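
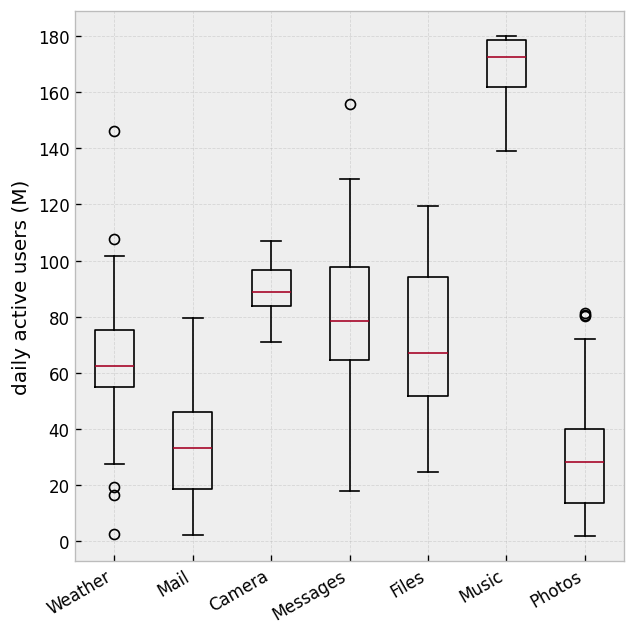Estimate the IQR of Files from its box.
≈ 40

Q3 ≈ 100, Q1 ≈ 60; IQR ≈ 40.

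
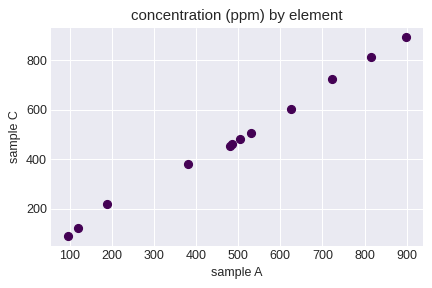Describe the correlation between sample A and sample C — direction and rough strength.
positive, strong

Points are positively correlated; strong (|r| ≈ 1.0).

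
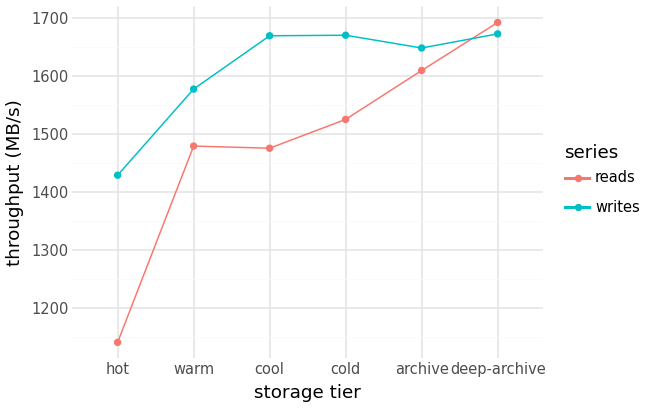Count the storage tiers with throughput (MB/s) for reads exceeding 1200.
Above 1200: warm, cool, cold, archive, deep-archive.

5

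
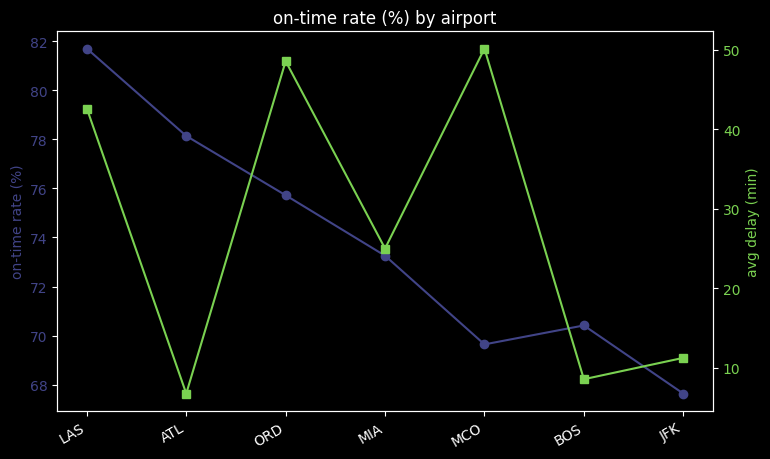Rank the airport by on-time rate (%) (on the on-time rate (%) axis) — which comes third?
ORD

Top 4 (on the on-time rate (%) axis): LAS ≈ 82, ATL ≈ 78, ORD ≈ 76, MIA ≈ 74.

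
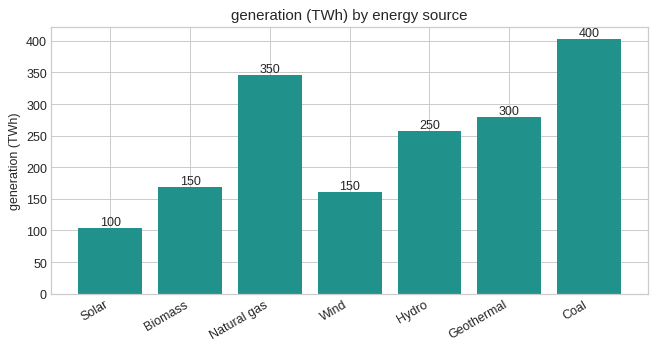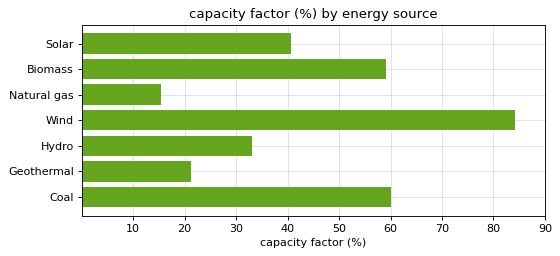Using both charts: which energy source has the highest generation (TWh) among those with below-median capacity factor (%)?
Natural gas

Chart 2 median capacity factor (%) ≈ 40; below-median energy sources: Natural gas, Hydro, Geothermal. Among those, Natural gas has the highest generation (TWh) (≈ 350).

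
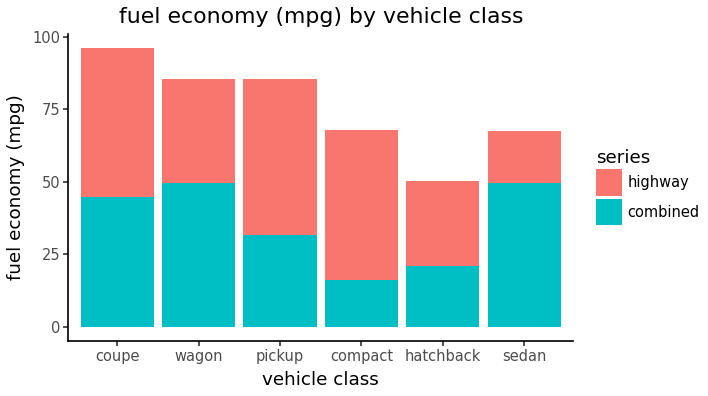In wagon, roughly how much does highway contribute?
highway top ≈ 90, bottom ≈ 50; segment ≈ 40.

≈ 40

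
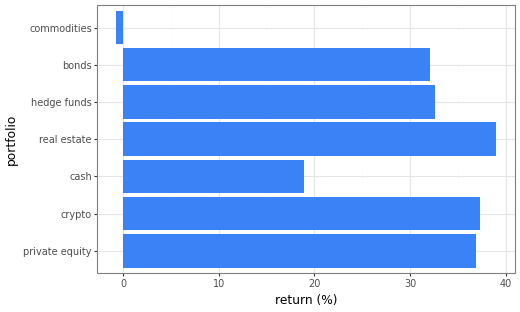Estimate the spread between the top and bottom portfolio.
≈ 40

Max real estate ≈ 40, min commodities ≈ 0; range ≈ 40.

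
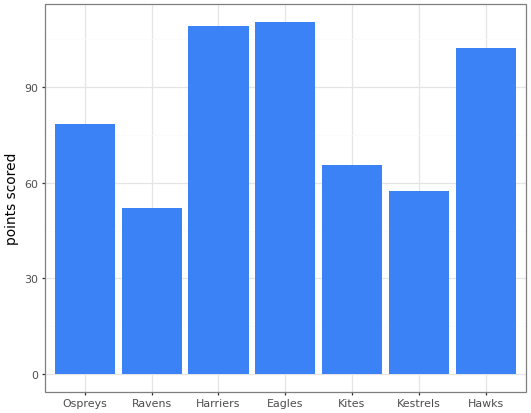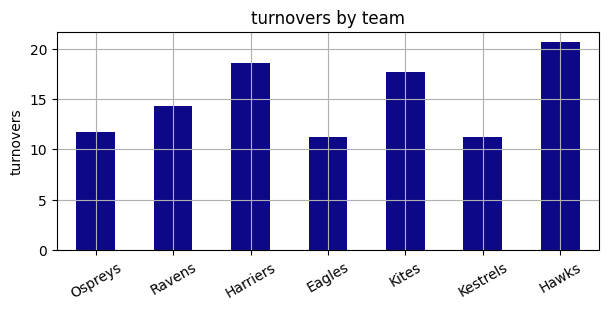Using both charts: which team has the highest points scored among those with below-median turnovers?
Chart 2 median turnovers ≈ 14; below-median teams: Ospreys, Eagles, Kestrels. Among those, Eagles has the highest points scored (≈ 120).

Eagles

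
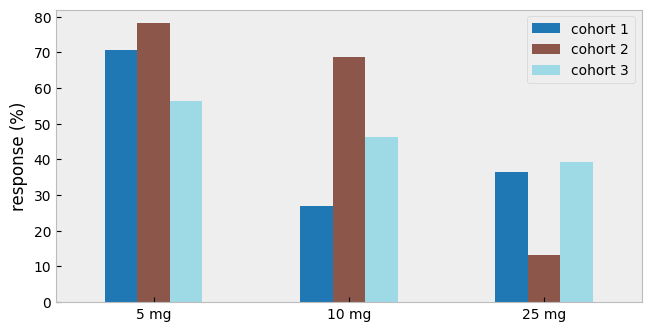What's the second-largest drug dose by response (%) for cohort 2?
10 mg

Top 3 for cohort 2: 5 mg ≈ 80, 10 mg ≈ 70, 25 mg ≈ 10.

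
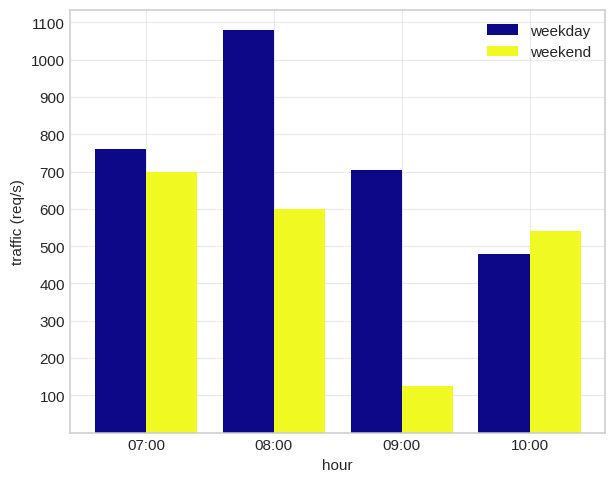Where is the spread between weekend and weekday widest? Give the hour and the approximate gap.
09:00: weekend ≈ 100, weekday ≈ 700 → gap ≈ 600. Next-largest (08:00) is only ≈ 500.

09:00, ≈ 600 req/s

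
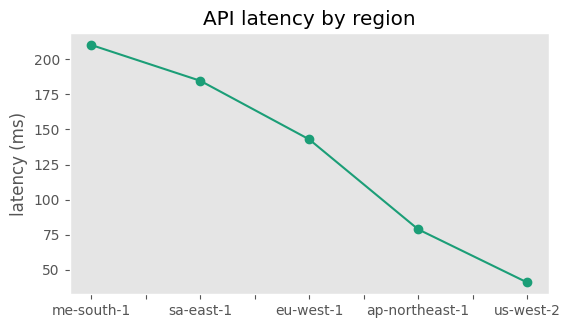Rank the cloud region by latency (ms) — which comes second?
sa-east-1

Top 3: me-south-1 ≈ 220, sa-east-1 ≈ 180, eu-west-1 ≈ 140.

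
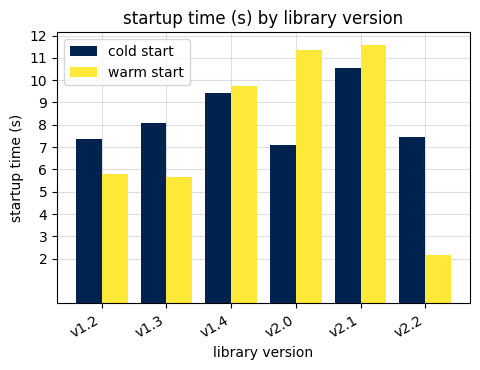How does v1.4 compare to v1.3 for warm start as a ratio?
≈ 1.67×

v1.4 ≈ 10, v1.3 ≈ 6; 10/6 ≈ 1.67.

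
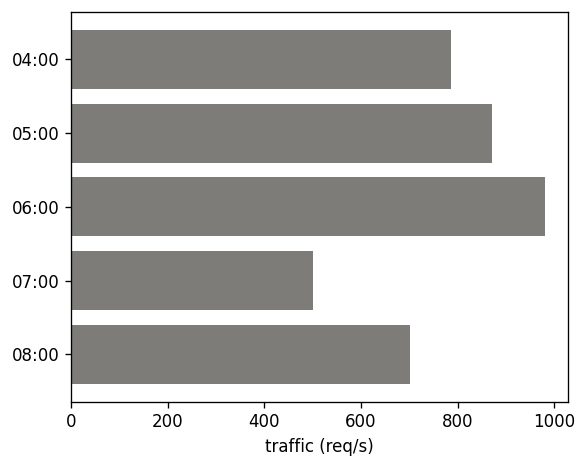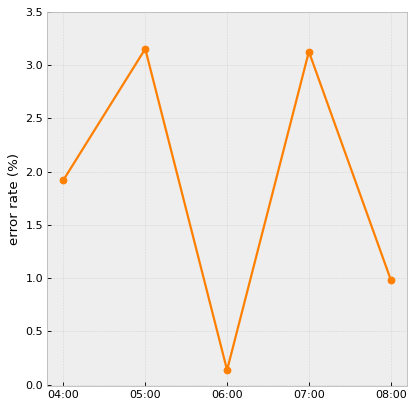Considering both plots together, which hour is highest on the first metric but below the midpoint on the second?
Chart 2 median error rate (%) ≈ 2; below-median hours: 06:00, 08:00. Among those, 06:00 has the highest traffic (req/s) (≈ 1000).

06:00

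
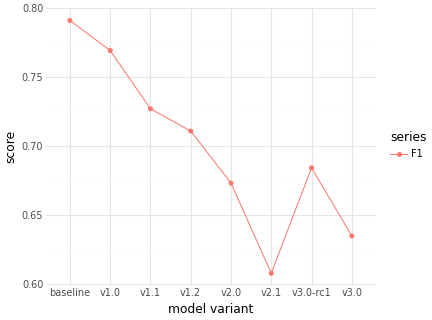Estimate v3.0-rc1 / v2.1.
v3.0-rc1 ≈ 0.68, v2.1 ≈ 0.60; 0.68/0.60 ≈ 1.13.

≈ 1.13×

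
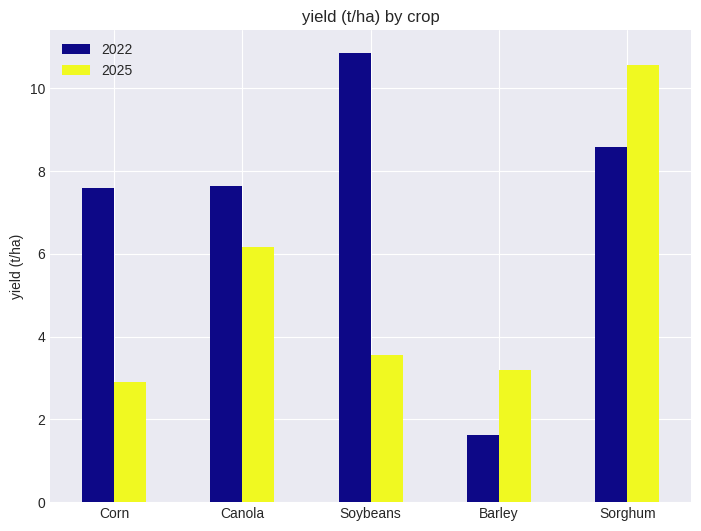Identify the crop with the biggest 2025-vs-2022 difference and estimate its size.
Soybeans, ≈ 7 t/ha

Soybeans: 2025 ≈ 4, 2022 ≈ 11 → gap ≈ 7. Next-largest (Corn) is only ≈ 5.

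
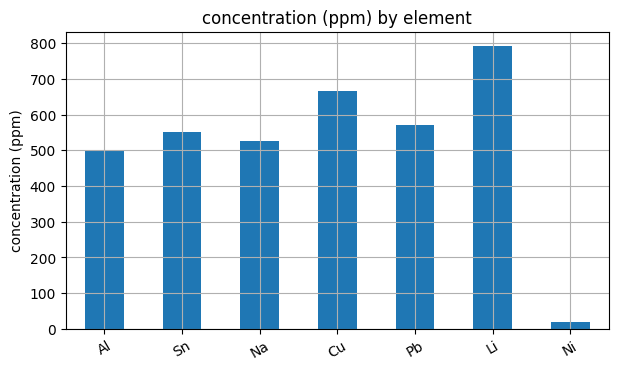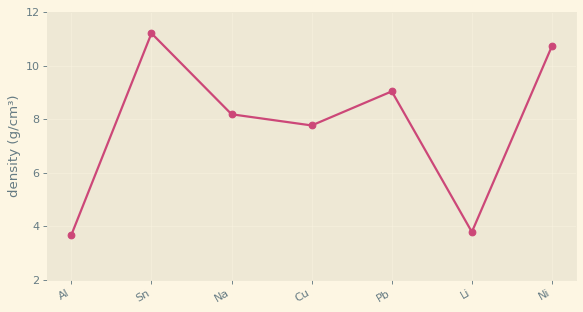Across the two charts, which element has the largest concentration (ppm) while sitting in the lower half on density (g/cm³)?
Chart 2 median density (g/cm³) ≈ 8; below-median elements: Al, Cu, Li. Among those, Li has the highest concentration (ppm) (≈ 800).

Li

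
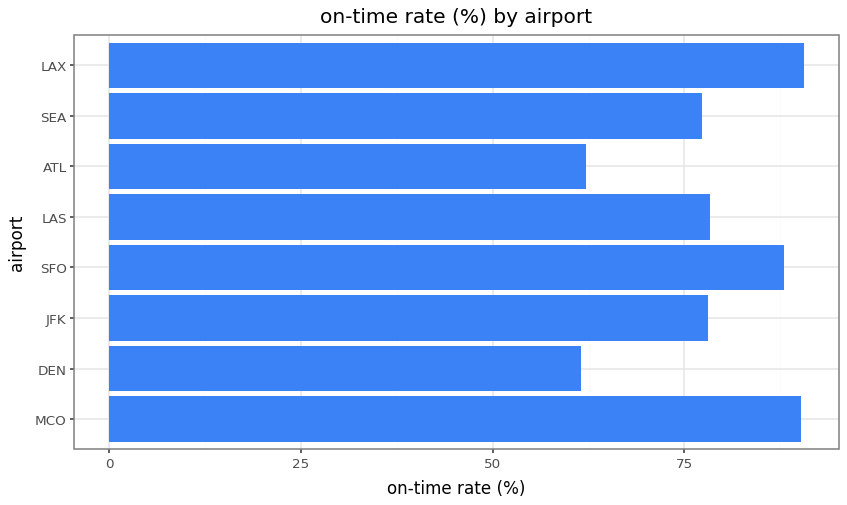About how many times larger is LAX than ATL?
≈ 1.5×

LAX ≈ 90, ATL ≈ 60; 90/60 ≈ 1.5.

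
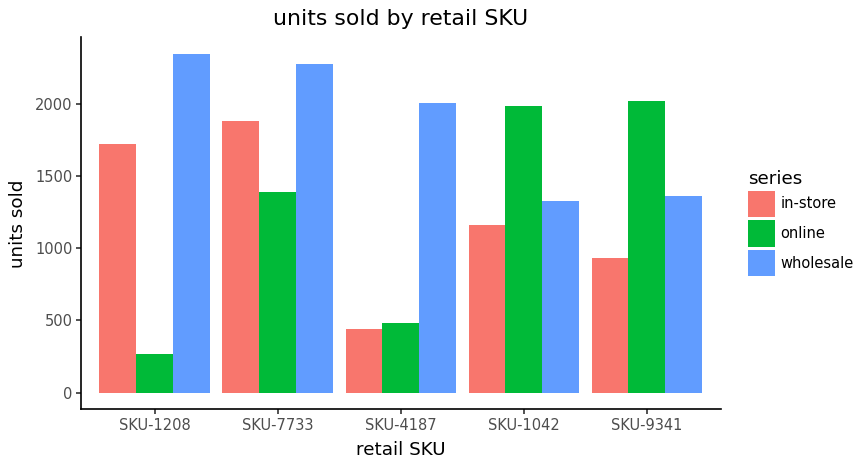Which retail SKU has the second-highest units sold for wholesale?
SKU-7733

Top 3 for wholesale: SKU-1208 ≈ 2400, SKU-7733 ≈ 2200, SKU-4187 ≈ 2000.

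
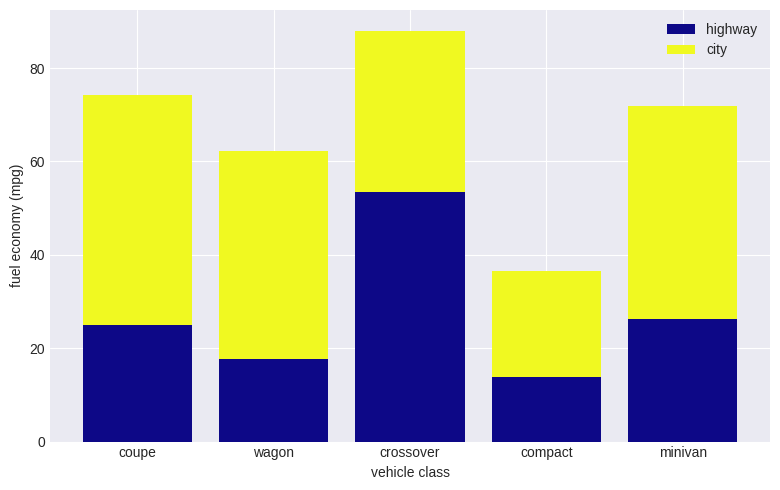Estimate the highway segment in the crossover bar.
highway top ≈ 50, bottom ≈ 0; segment ≈ 50.

≈ 50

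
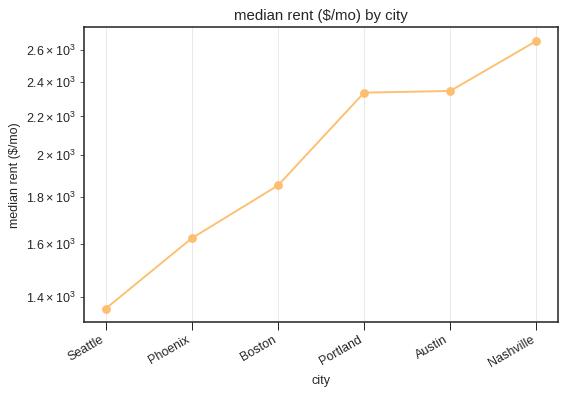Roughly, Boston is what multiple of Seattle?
Boston ≈ 1800, Seattle ≈ 1400; 1800/1400 ≈ 1.29.

≈ 1.29×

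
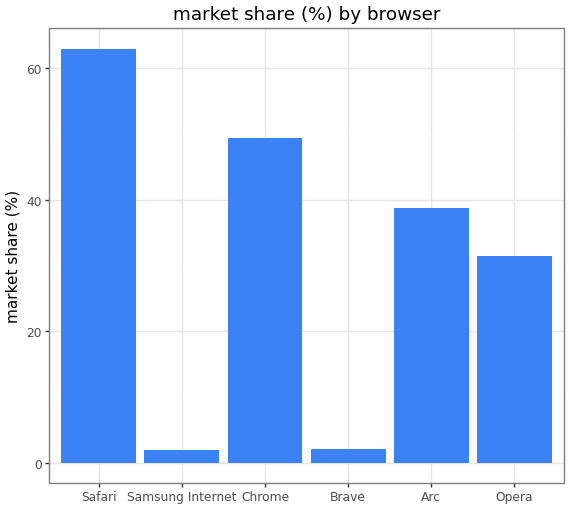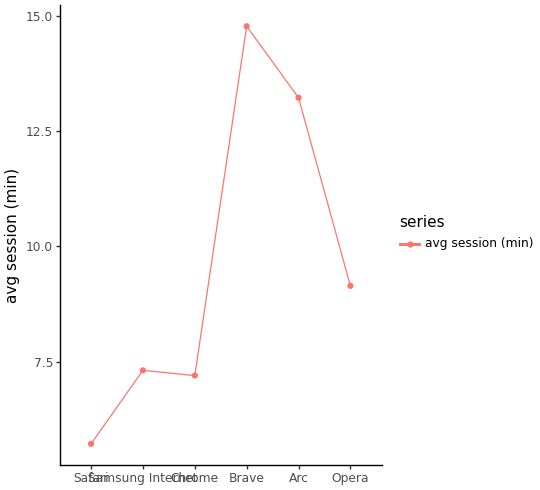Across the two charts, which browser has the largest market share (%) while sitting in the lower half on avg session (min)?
Safari

Chart 2 median avg session (min) ≈ 8; below-median browsers: Safari, Samsung Internet, Chrome. Among those, Safari has the highest market share (%) (≈ 60).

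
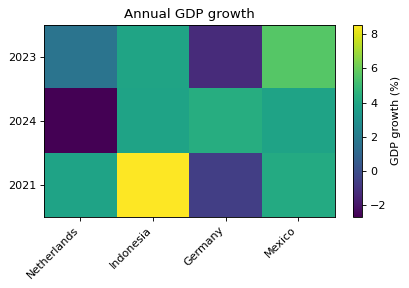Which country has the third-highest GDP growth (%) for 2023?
Top 4 for 2023: Mexico ≈ 6, Indonesia ≈ 4, Netherlands ≈ 2, Germany ≈ -1.

Netherlands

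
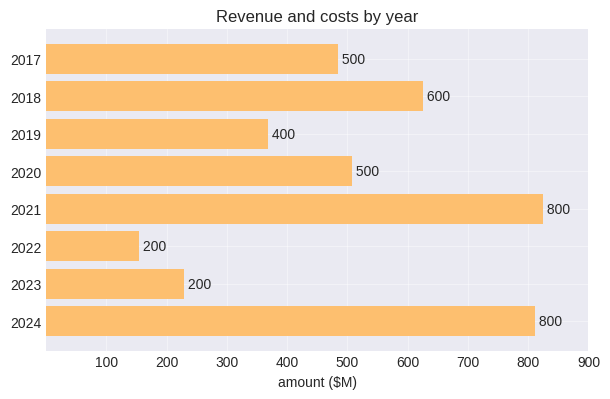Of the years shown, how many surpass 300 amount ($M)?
Above 300: 2017, 2018, 2019, 2020, 2021, 2024.

6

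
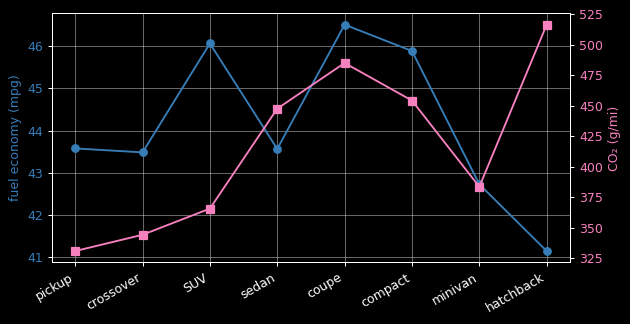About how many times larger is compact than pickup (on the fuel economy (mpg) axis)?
≈ 1.06×

compact ≈ 46.0, pickup ≈ 43.5; 46.0/43.5 ≈ 1.06.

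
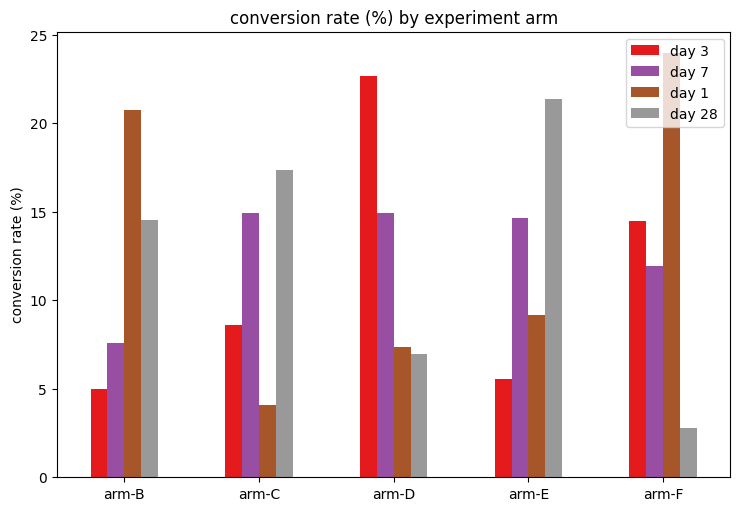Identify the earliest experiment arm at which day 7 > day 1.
arm-B: day 7 ≈ 8 vs day 1 ≈ 20 (not yet); arm-C: day 7 ≈ 14 vs day 1 ≈ 4 (first crossover).

arm-C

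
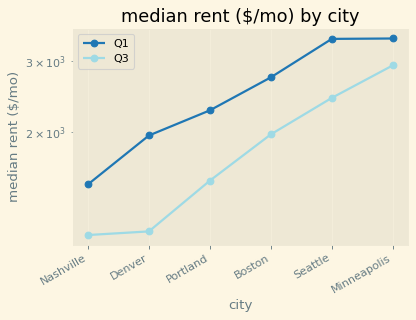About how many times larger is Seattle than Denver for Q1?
Seattle ≈ 3400, Denver ≈ 2000; 3400/2000 ≈ 1.7.

≈ 1.7×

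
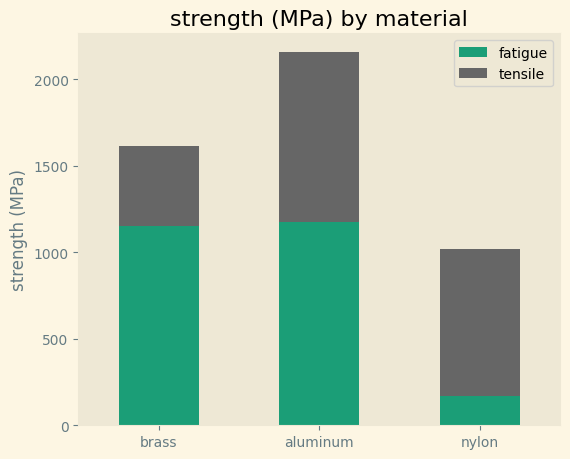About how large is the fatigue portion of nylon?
≈ 200

fatigue top ≈ 200, bottom ≈ 0; segment ≈ 200.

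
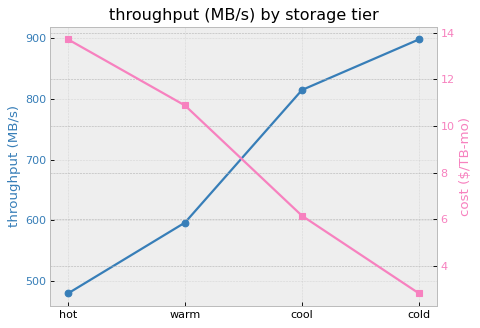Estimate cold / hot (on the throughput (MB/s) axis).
≈ 1.8×

cold ≈ 900, hot ≈ 500; 900/500 ≈ 1.8.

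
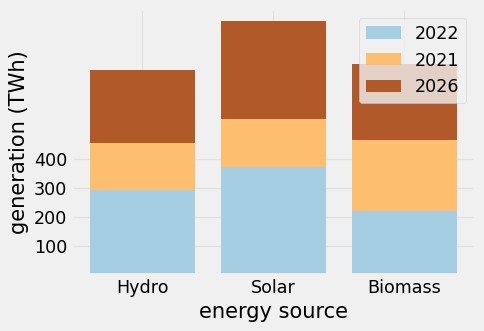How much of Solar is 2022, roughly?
2022 top ≈ 400, bottom ≈ 0; segment ≈ 400.

≈ 400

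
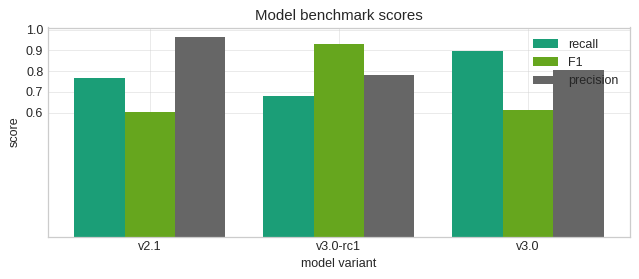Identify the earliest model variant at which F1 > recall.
v3.0-rc1

v2.1: F1 ≈ 0.6 vs recall ≈ 0.8 (not yet); v3.0-rc1: F1 ≈ 0.9 vs recall ≈ 0.7 (first crossover).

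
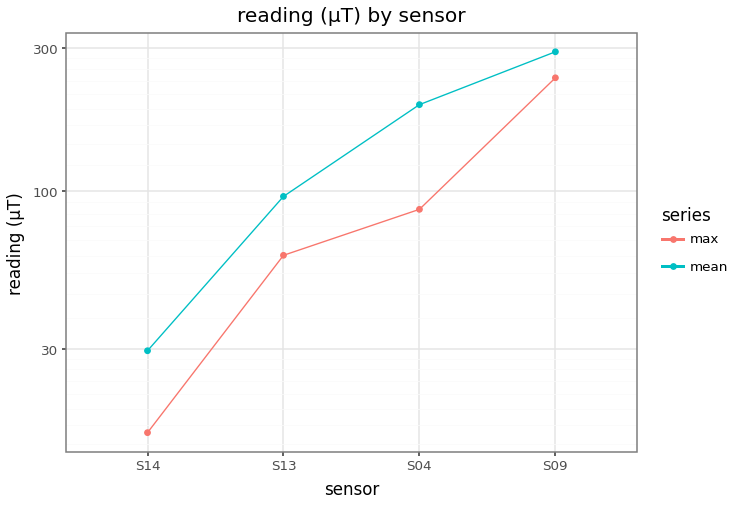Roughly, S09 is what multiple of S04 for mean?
≈ 1.5×

S09 ≈ 300, S04 ≈ 200; 300/200 ≈ 1.5.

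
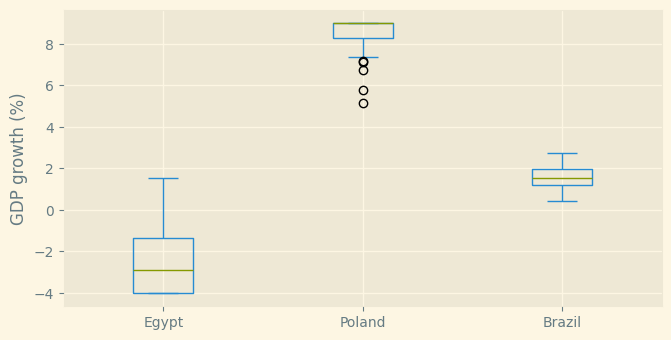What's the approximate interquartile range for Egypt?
Q3 ≈ -1, Q1 ≈ -4; IQR ≈ 3.

≈ 3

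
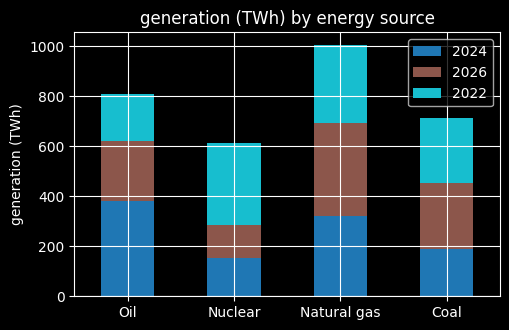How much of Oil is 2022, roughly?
≈ 200

2022 top ≈ 800, bottom ≈ 600; segment ≈ 200.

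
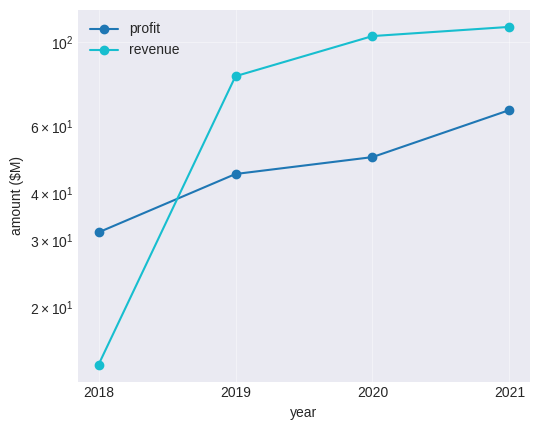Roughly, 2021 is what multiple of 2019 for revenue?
≈ 1.38×

2021 ≈ 110, 2019 ≈ 80; 110/80 ≈ 1.38.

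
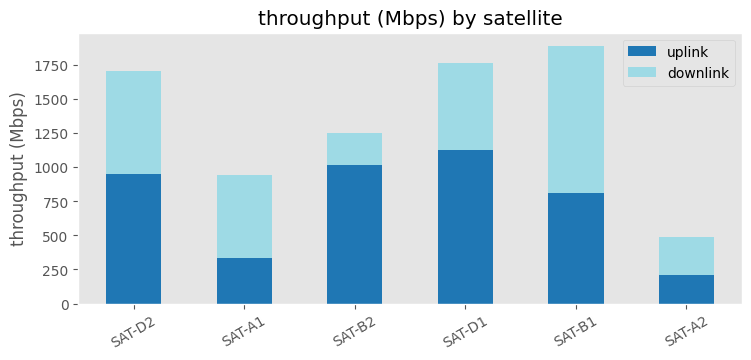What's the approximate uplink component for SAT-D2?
uplink top ≈ 1000, bottom ≈ 0; segment ≈ 1000.

≈ 1000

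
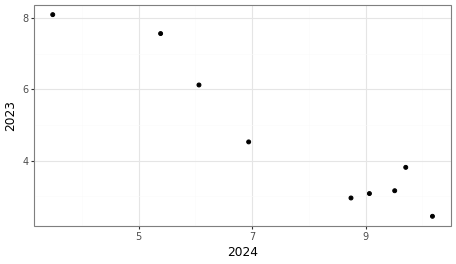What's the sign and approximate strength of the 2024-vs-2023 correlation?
Points are negatively correlated; strong (|r| ≈ 1.0).

negative, strong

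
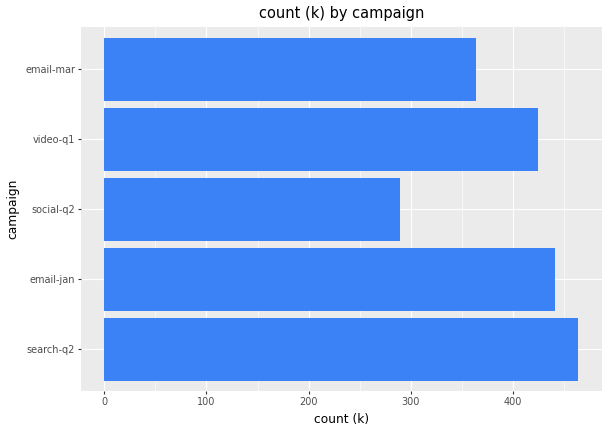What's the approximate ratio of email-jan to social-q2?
≈ 1.5×

email-jan ≈ 450, social-q2 ≈ 300; 450/300 ≈ 1.5.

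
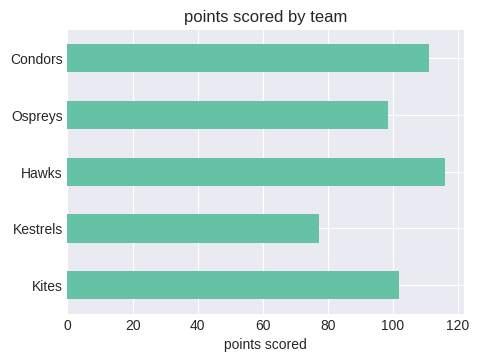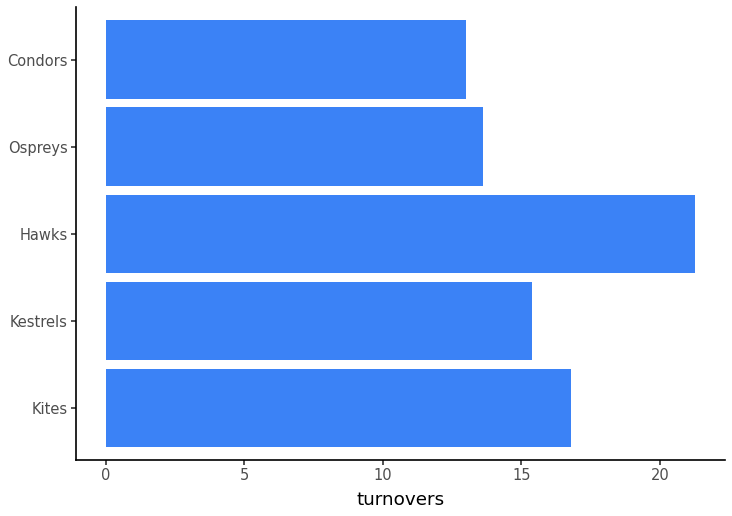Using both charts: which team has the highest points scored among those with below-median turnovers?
Condors

Chart 2 median turnovers ≈ 16; below-median teams: Ospreys, Condors. Among those, Condors has the highest points scored (≈ 120).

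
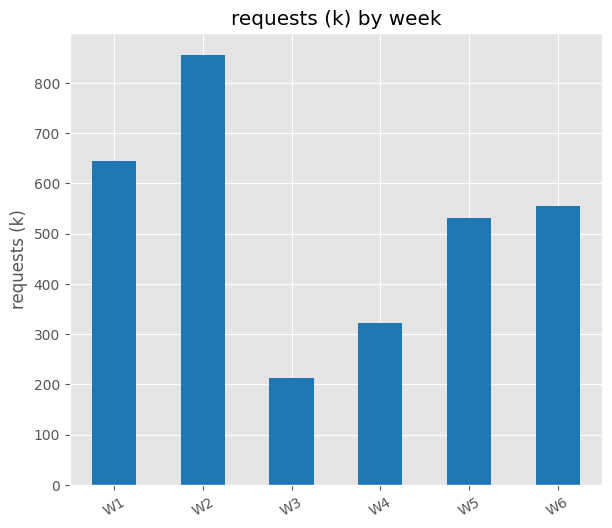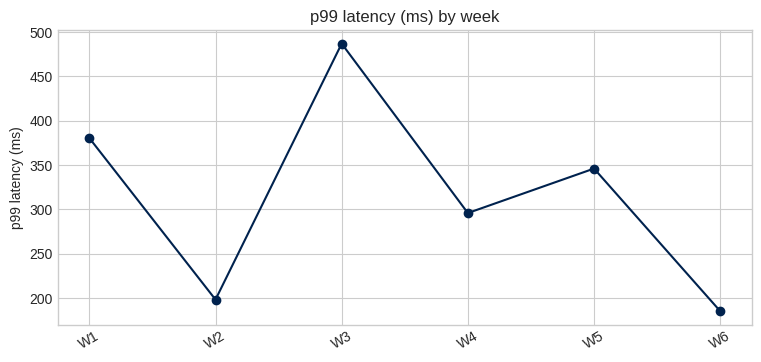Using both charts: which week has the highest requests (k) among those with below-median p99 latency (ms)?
Chart 2 median p99 latency (ms) ≈ 300; below-median weeks: W2, W4, W6. Among those, W2 has the highest requests (k) (≈ 900).

W2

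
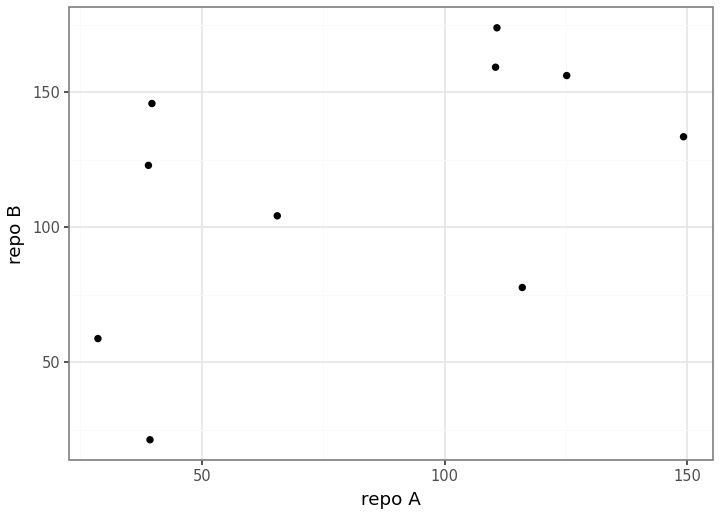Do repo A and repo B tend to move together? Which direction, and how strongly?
positive, moderate

Points are positively correlated; moderate (|r| ≈ 0.5).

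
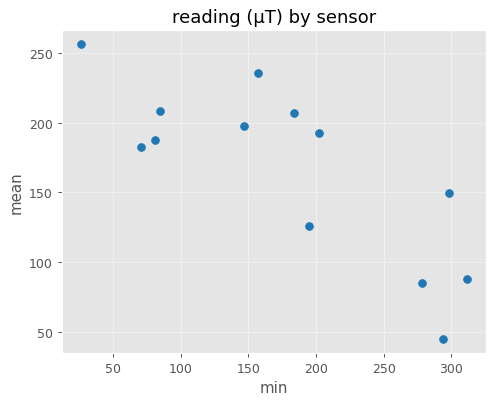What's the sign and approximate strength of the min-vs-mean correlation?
negative, strong

Points are negatively correlated; strong (|r| ≈ 0.8).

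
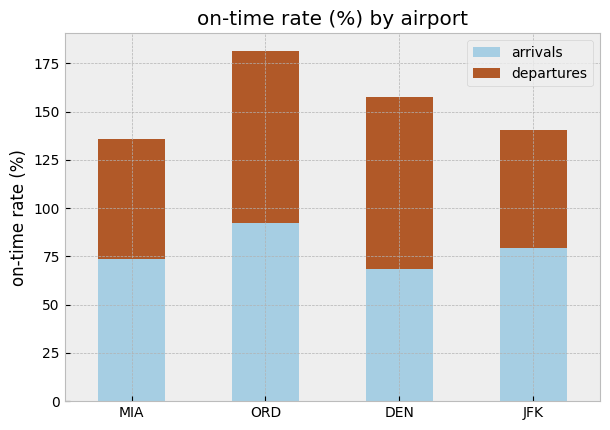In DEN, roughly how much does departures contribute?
≈ 100

departures top ≈ 160, bottom ≈ 60; segment ≈ 100.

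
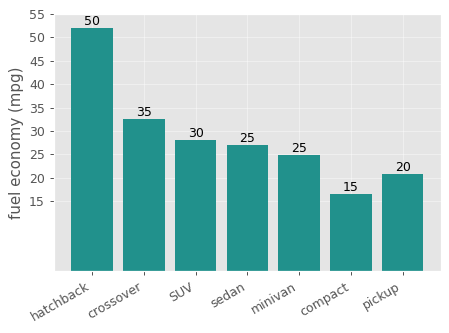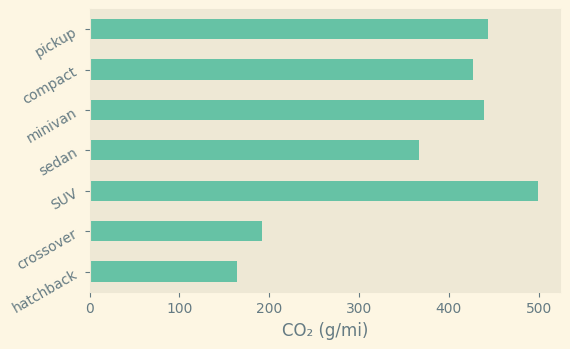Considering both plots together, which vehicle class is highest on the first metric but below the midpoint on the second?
Chart 2 median CO₂ (g/mi) ≈ 450; below-median vehicle classes: hatchback, crossover, sedan. Among those, hatchback has the highest fuel economy (mpg) (≈ 50).

hatchback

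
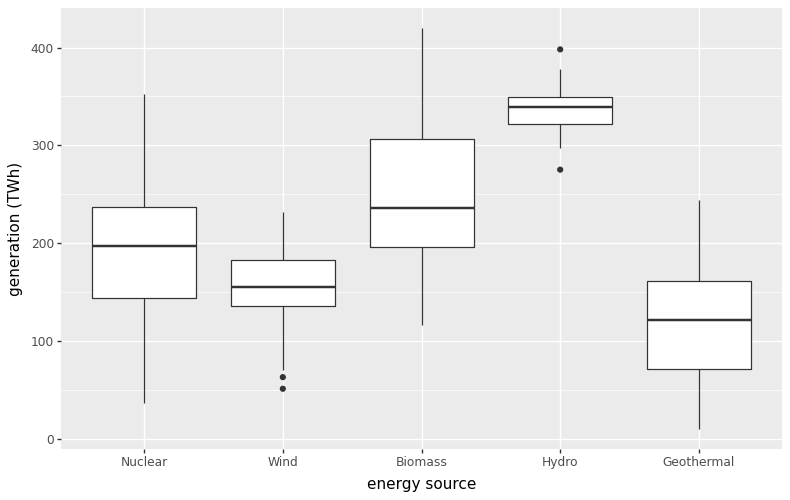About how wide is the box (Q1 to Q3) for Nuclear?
Q3 ≈ 240, Q1 ≈ 140; IQR ≈ 100.

≈ 100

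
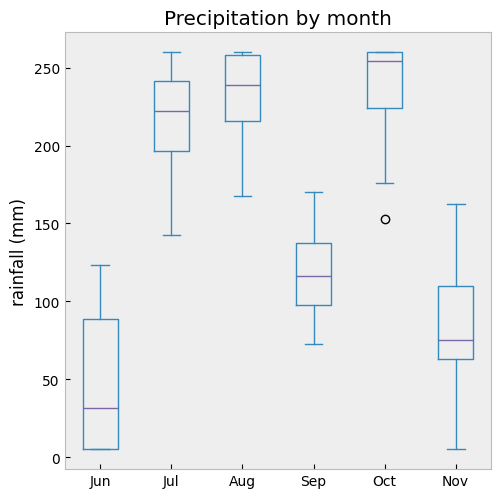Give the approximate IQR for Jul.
≈ 40

Q3 ≈ 240, Q1 ≈ 200; IQR ≈ 40.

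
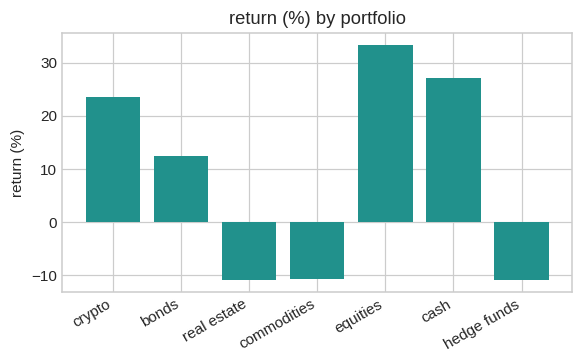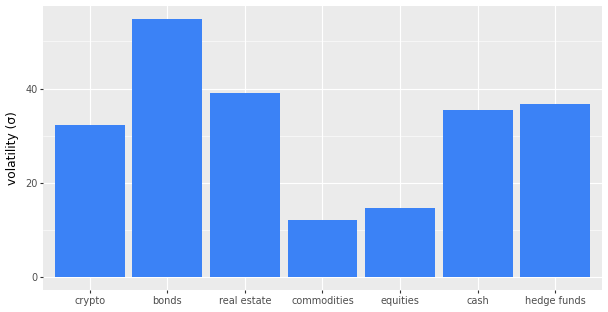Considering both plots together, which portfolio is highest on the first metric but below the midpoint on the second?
equities

Chart 2 median volatility (σ) ≈ 40; below-median portfolios: crypto, commodities, equities. Among those, equities has the highest return (%) (≈ 35).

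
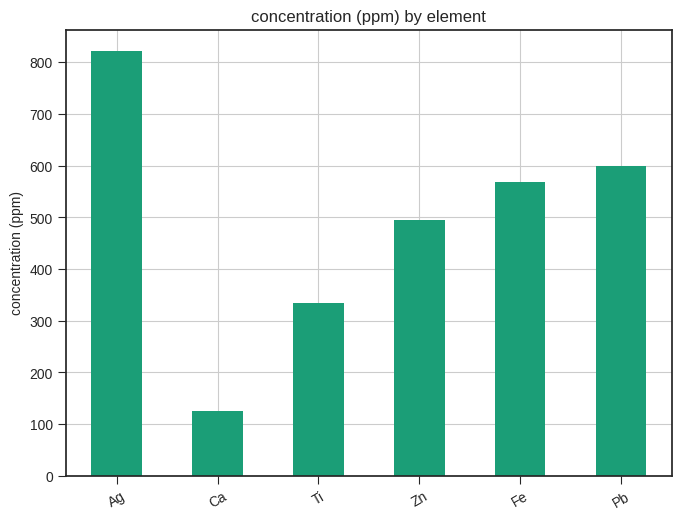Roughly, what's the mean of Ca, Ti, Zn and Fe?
≈ 375

(100 + 300 + 500 + 600) / 4 ≈ 375.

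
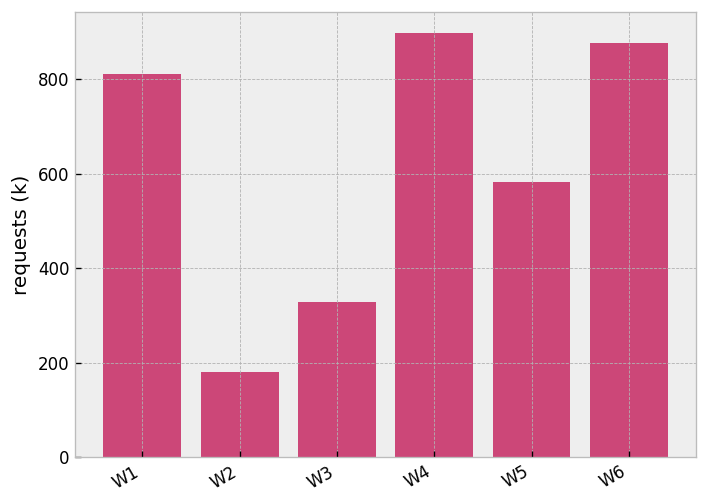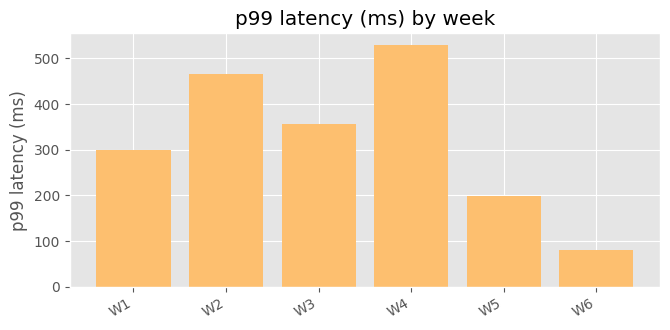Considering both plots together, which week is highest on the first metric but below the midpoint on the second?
W6

Chart 2 median p99 latency (ms) ≈ 350; below-median weeks: W1, W5, W6. Among those, W6 has the highest requests (k) (≈ 900).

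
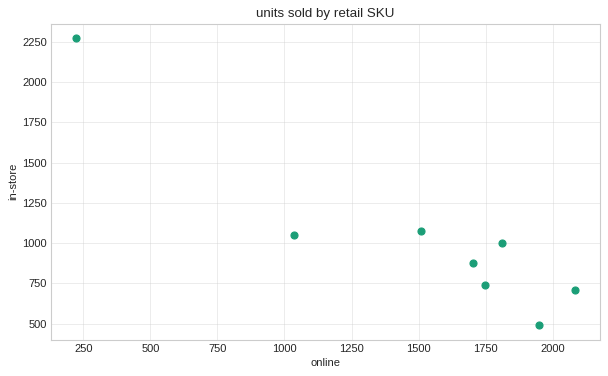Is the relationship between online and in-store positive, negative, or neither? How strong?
negative, strong

Points are negatively correlated; strong (|r| ≈ 0.9).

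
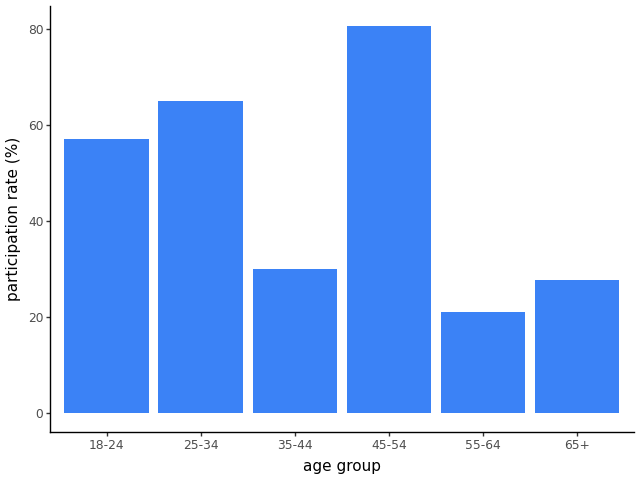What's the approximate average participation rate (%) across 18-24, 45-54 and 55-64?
(60 + 80 + 20) / 3 ≈ 53.

≈ 53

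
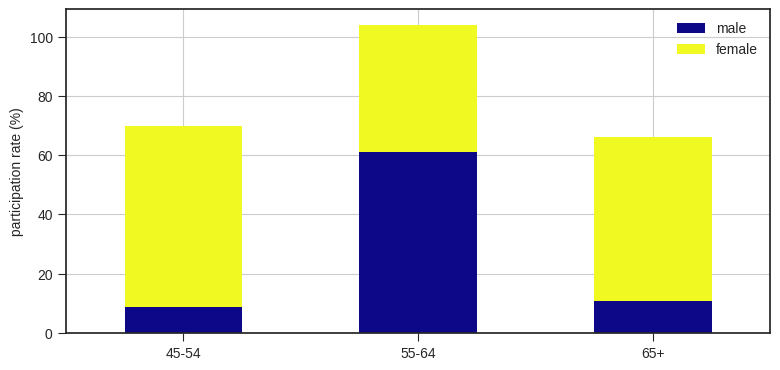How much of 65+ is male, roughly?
male top ≈ 10, bottom ≈ 0; segment ≈ 10.

≈ 10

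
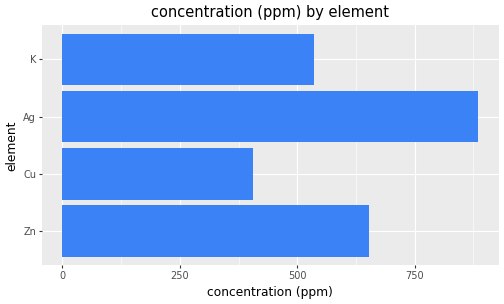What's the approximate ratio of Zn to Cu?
≈ 1.75×

Zn ≈ 700, Cu ≈ 400; 700/400 ≈ 1.75.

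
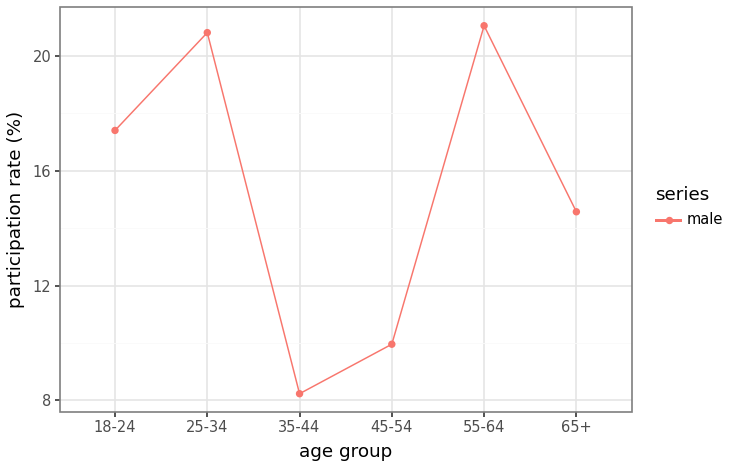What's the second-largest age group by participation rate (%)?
25-34

Top 3: 55-64 ≈ 22, 25-34 ≈ 20, 18-24 ≈ 18.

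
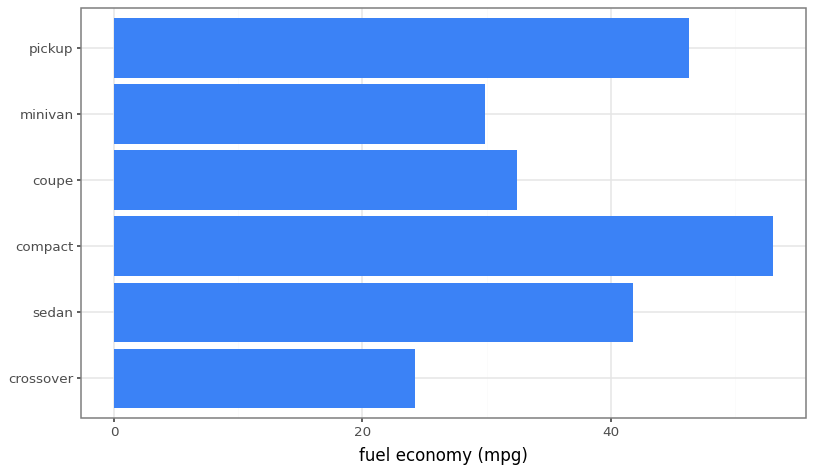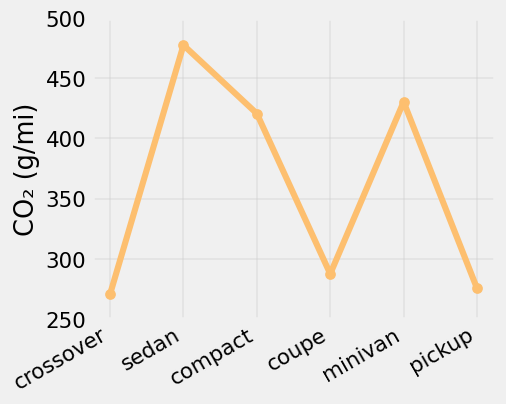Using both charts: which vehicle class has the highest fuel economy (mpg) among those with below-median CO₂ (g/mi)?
Chart 2 median CO₂ (g/mi) ≈ 350; below-median vehicle classes: crossover, coupe, pickup. Among those, pickup has the highest fuel economy (mpg) (≈ 45).

pickup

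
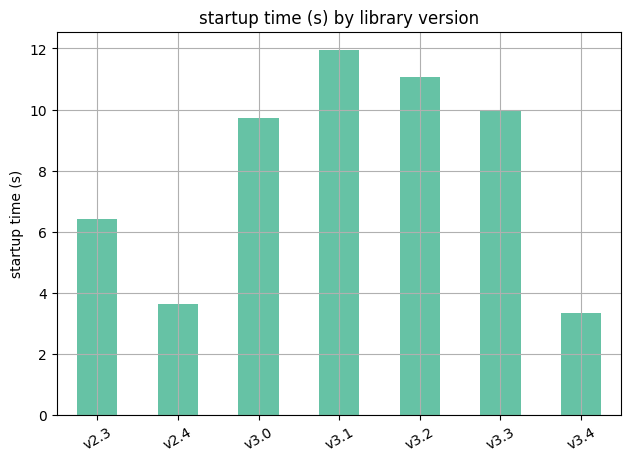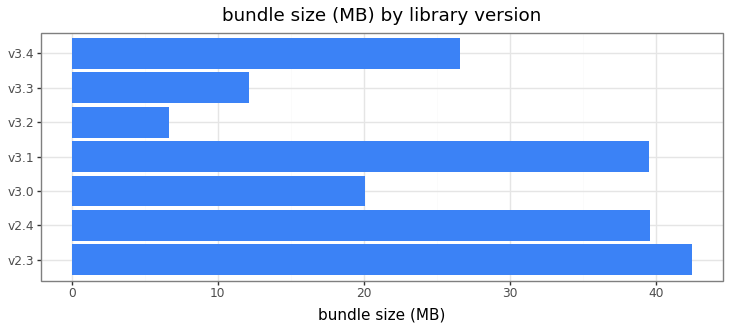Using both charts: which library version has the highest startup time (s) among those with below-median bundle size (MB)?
v3.2

Chart 2 median bundle size (MB) ≈ 25; below-median library versions: v3.0, v3.2, v3.3. Among those, v3.2 has the highest startup time (s) (≈ 12).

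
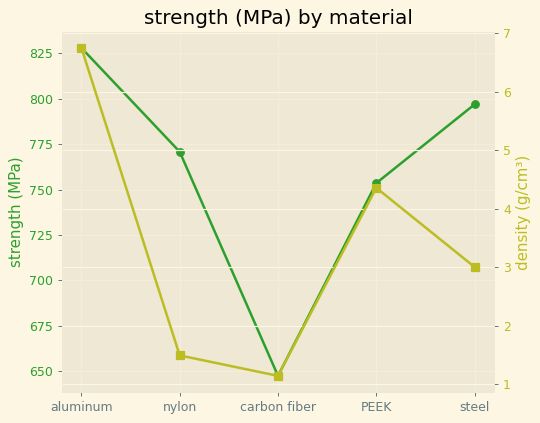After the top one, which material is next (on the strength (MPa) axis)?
steel

Top 3 (on the strength (MPa) axis): aluminum ≈ 820, steel ≈ 800, nylon ≈ 780.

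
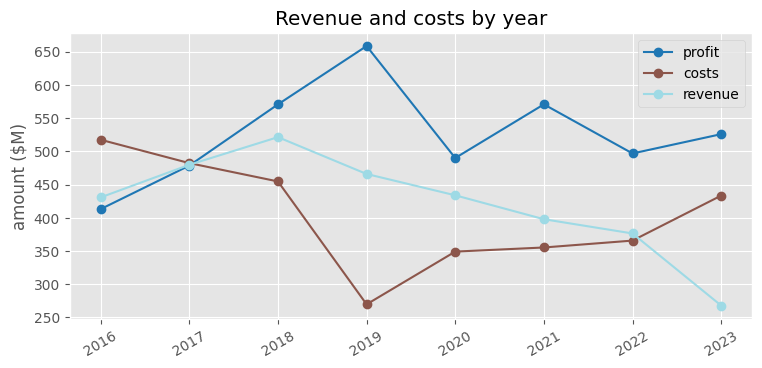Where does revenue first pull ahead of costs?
2018

2017: revenue ≈ 500 vs costs ≈ 500 (not yet); 2018: revenue ≈ 500 vs costs ≈ 450 (first crossover).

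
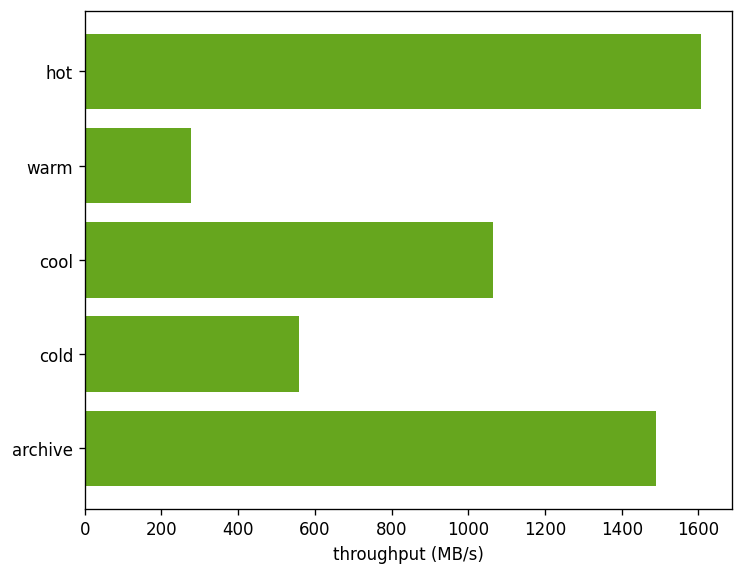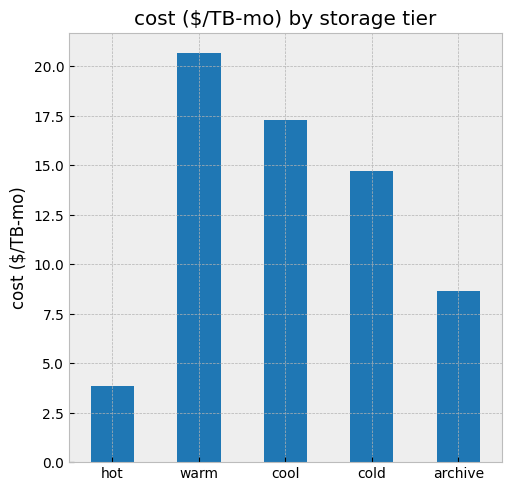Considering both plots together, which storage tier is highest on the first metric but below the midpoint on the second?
hot

Chart 2 median cost ($/TB-mo) ≈ 14; below-median storage tiers: hot, archive. Among those, hot has the highest throughput (MB/s) (≈ 1600).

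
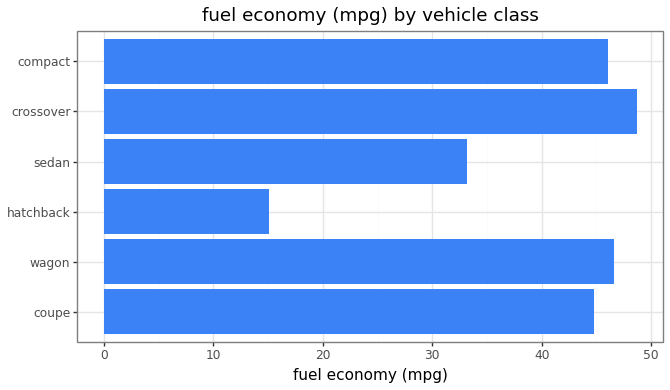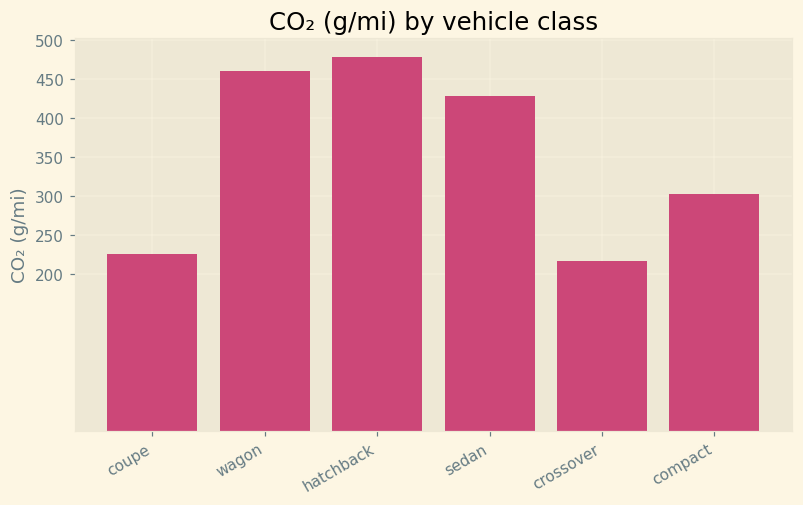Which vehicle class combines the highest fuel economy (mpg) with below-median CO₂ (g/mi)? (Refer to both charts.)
crossover

Chart 2 median CO₂ (g/mi) ≈ 350; below-median vehicle classes: coupe, crossover, compact. Among those, crossover has the highest fuel economy (mpg) (≈ 50).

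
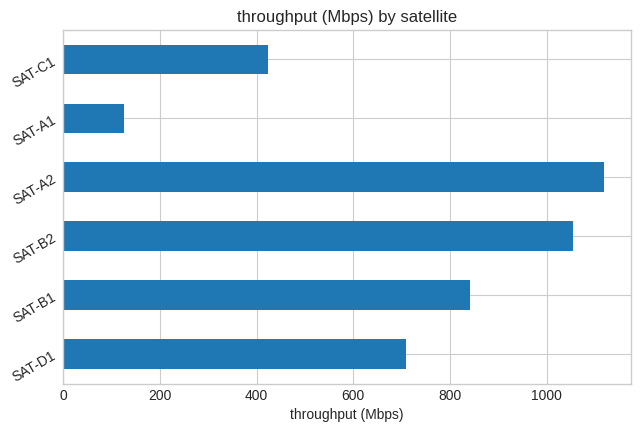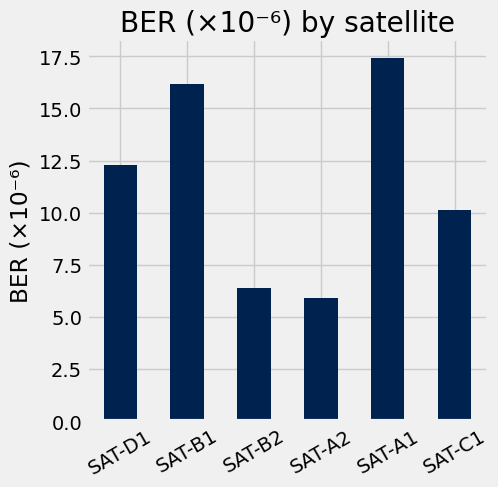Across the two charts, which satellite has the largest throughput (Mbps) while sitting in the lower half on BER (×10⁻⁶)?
SAT-A2

Chart 2 median BER (×10⁻⁶) ≈ 12; below-median satellites: SAT-B2, SAT-A2, SAT-C1. Among those, SAT-A2 has the highest throughput (Mbps) (≈ 1200).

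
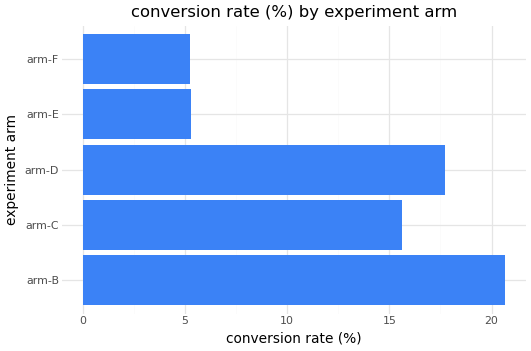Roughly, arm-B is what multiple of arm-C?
≈ 1.25×

arm-B ≈ 20, arm-C ≈ 16; 20/16 ≈ 1.25.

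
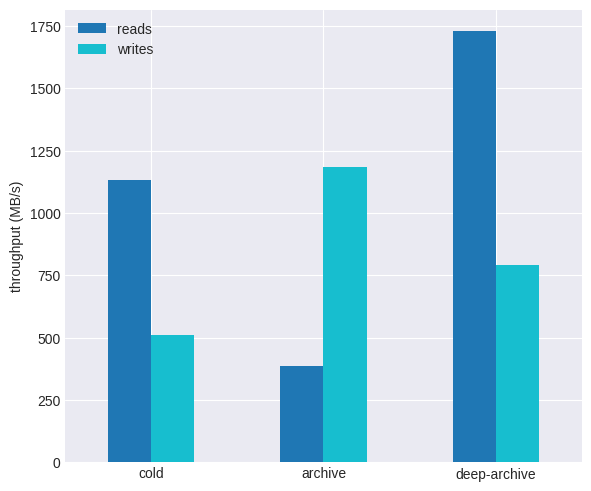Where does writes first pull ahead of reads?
cold: writes ≈ 600 vs reads ≈ 1200 (not yet); archive: writes ≈ 1200 vs reads ≈ 400 (first crossover).

archive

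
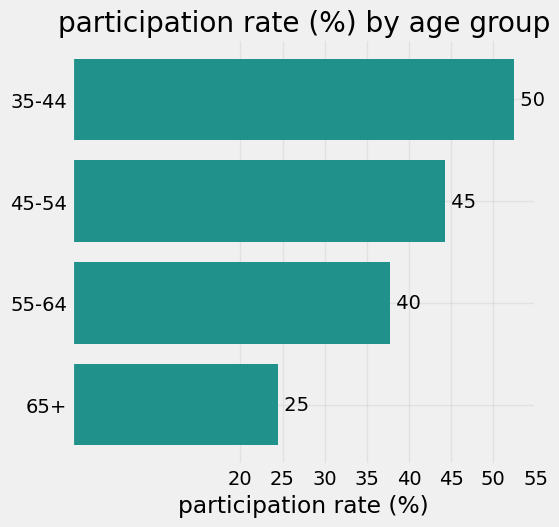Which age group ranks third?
Top 4: 35-44 ≈ 50, 45-54 ≈ 45, 55-64 ≈ 40, 65+ ≈ 25.

55-64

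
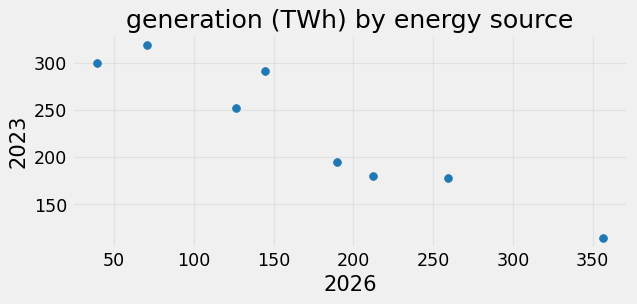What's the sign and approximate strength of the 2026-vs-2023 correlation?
Points are negatively correlated; strong (|r| ≈ 0.9).

negative, strong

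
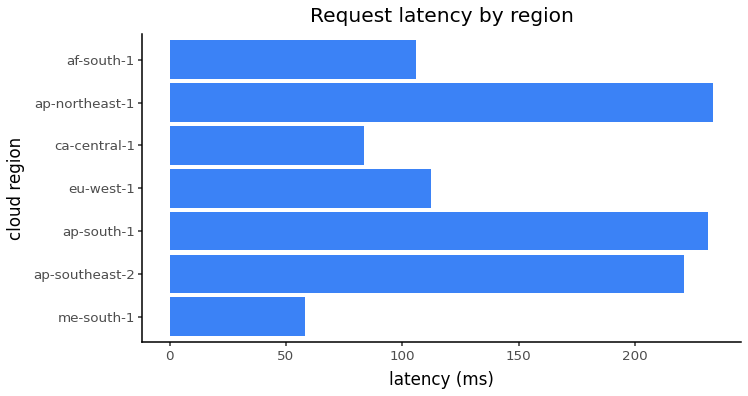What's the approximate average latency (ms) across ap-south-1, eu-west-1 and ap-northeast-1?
≈ 200

(240 + 120 + 240) / 3 ≈ 200.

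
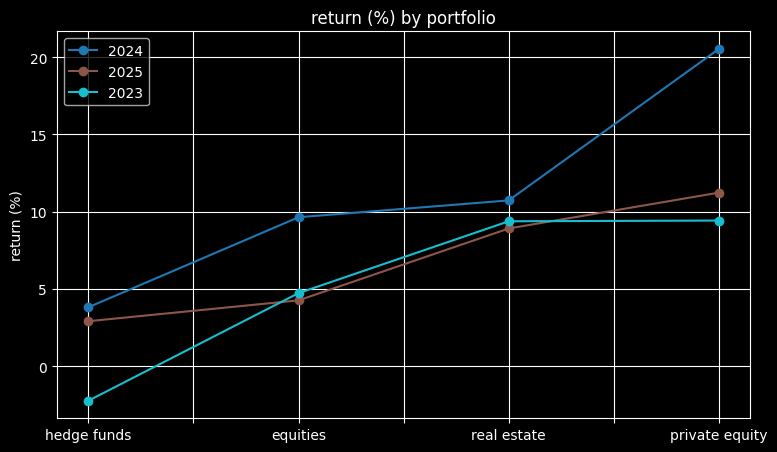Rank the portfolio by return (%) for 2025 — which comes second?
real estate

Top 3 for 2025: private equity ≈ 12, real estate ≈ 8, equities ≈ 4.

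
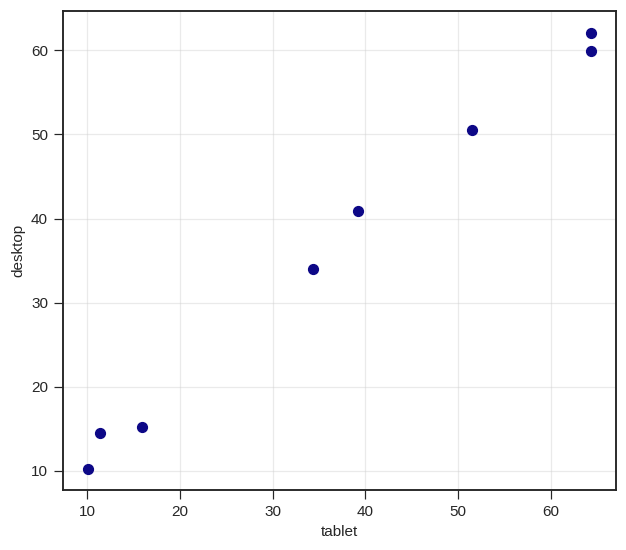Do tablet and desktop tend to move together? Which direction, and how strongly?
positive, strong

Points are positively correlated; strong (|r| ≈ 1.0).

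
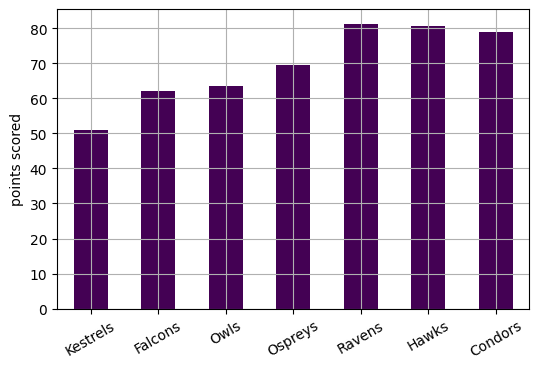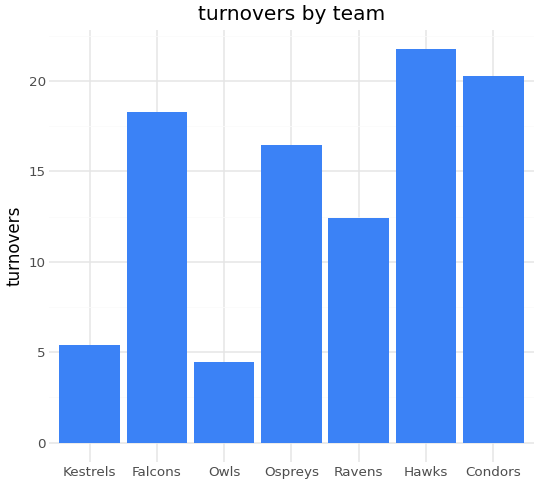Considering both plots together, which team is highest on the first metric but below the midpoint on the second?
Chart 2 median turnovers ≈ 16; below-median teams: Kestrels, Owls, Ravens. Among those, Ravens has the highest points scored (≈ 80).

Ravens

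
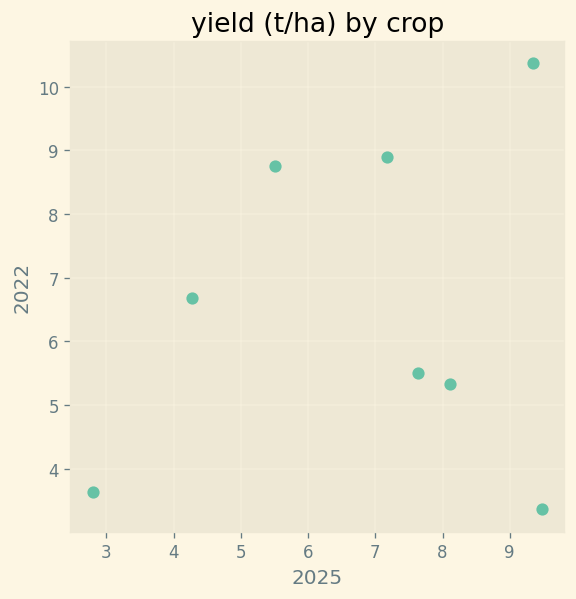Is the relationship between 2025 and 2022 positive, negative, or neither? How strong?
Points are roughly uncorrelated; weak (|r| ≈ 0.2).

no clear correlation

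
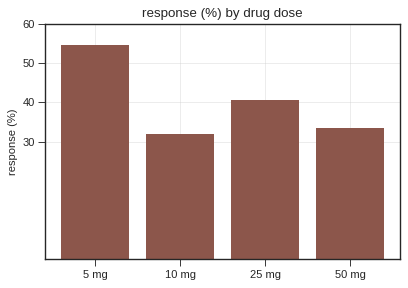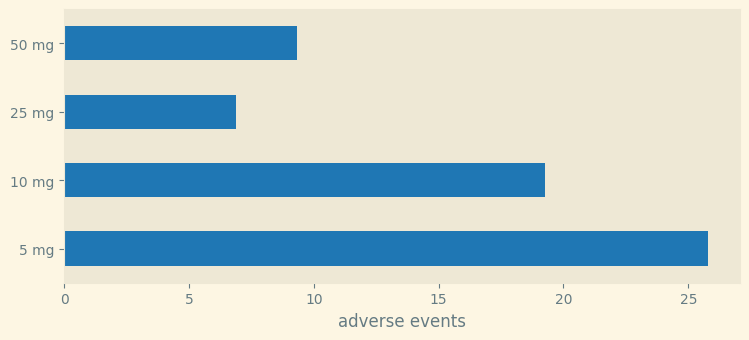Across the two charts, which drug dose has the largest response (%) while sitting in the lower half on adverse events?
25 mg

Chart 2 median adverse events ≈ 15; below-median drug doses: 25 mg, 50 mg. Among those, 25 mg has the highest response (%) (≈ 40).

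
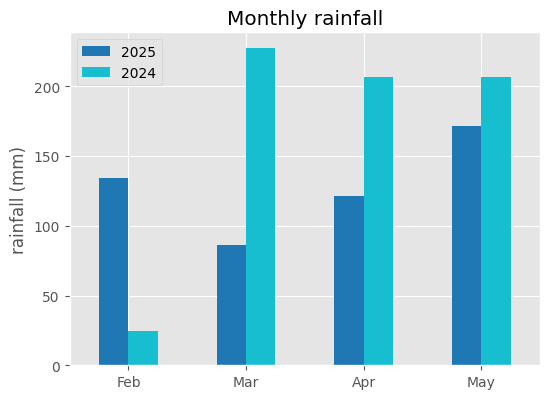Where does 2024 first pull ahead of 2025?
Feb: 2024 ≈ 20 vs 2025 ≈ 140 (not yet); Mar: 2024 ≈ 220 vs 2025 ≈ 80 (first crossover).

Mar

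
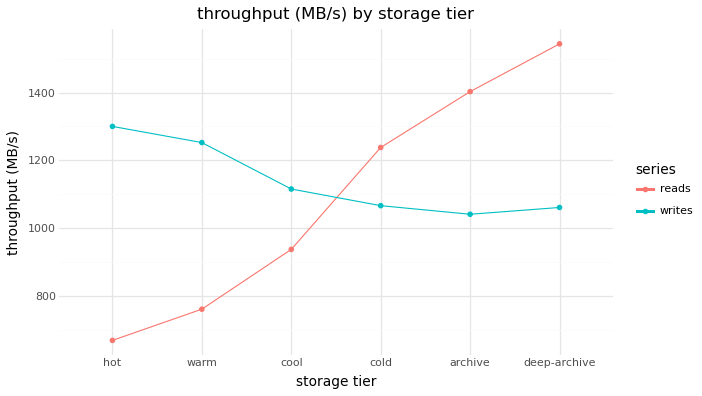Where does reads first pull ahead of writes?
cold

cool: reads ≈ 900 vs writes ≈ 1100 (not yet); cold: reads ≈ 1200 vs writes ≈ 1100 (first crossover).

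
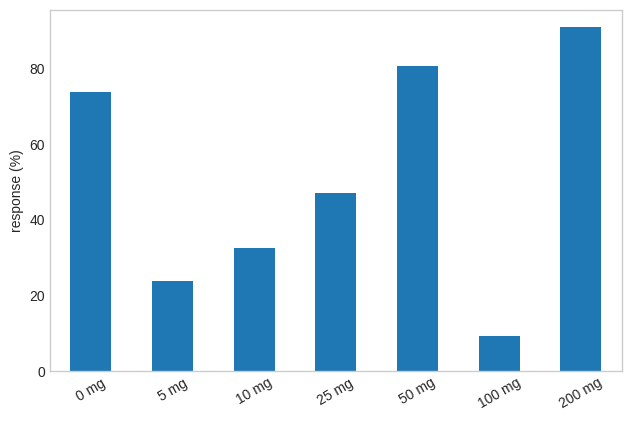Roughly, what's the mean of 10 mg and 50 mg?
≈ 55

(30 + 80) / 2 ≈ 55.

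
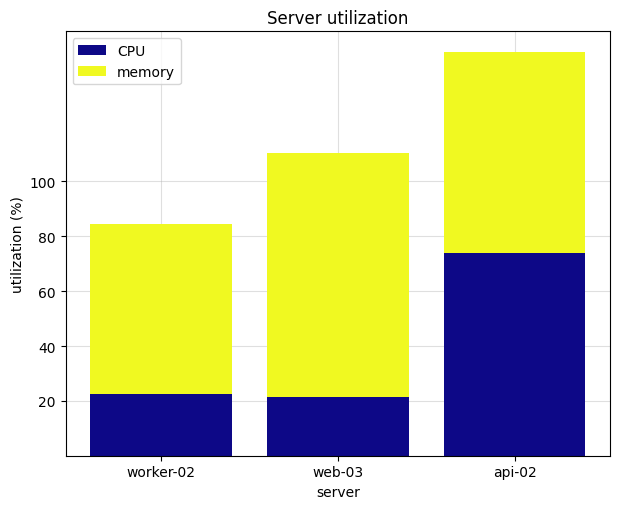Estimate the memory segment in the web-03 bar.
≈ 100

memory top ≈ 120, bottom ≈ 20; segment ≈ 100.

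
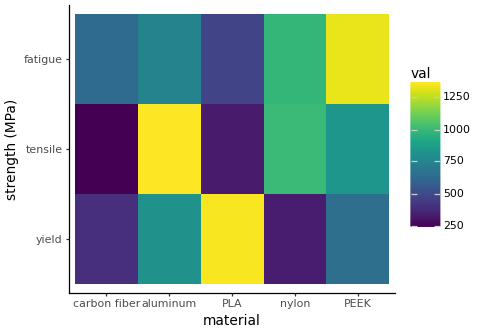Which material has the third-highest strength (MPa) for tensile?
PEEK

Top 4 for tensile: aluminum ≈ 1400, nylon ≈ 1000, PEEK ≈ 800, PLA ≈ 300.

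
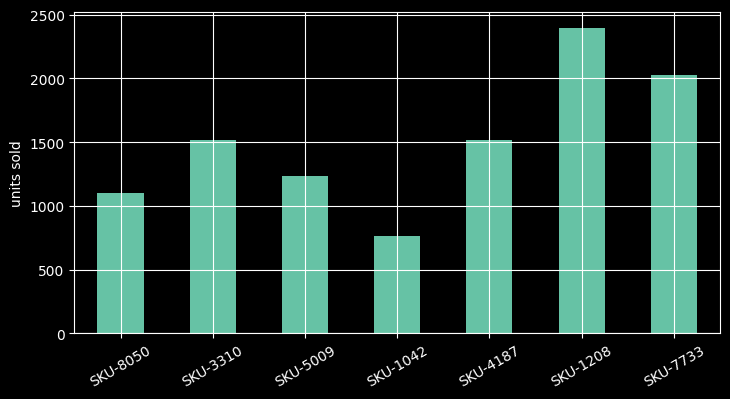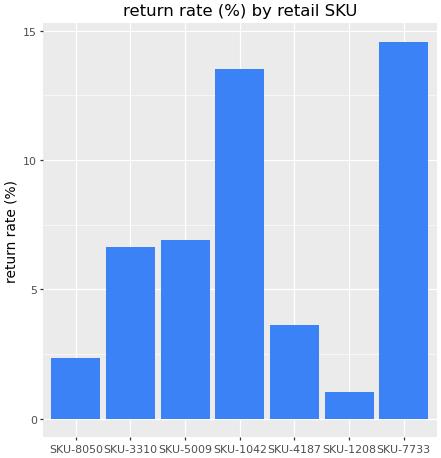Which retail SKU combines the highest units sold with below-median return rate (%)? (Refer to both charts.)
SKU-1208

Chart 2 median return rate (%) ≈ 6; below-median retail SKUs: SKU-8050, SKU-4187, SKU-1208. Among those, SKU-1208 has the highest units sold (≈ 2500).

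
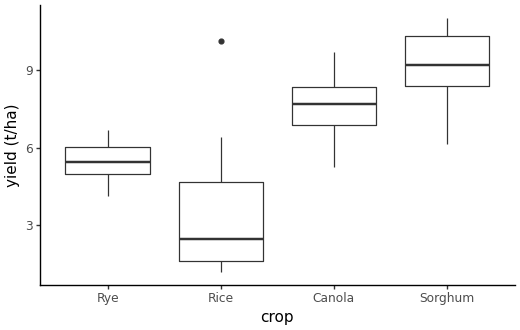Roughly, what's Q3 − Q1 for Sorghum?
Q3 ≈ 10, Q1 ≈ 8; IQR ≈ 2.

≈ 2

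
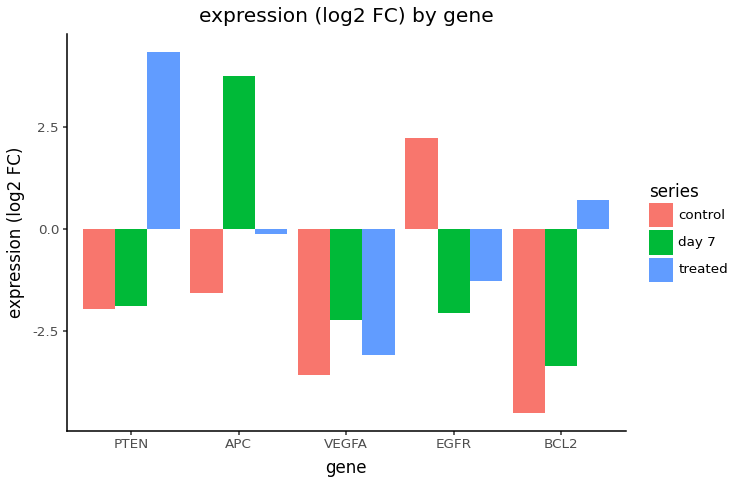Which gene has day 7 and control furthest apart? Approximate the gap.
APC, ≈ 6 log2 FC

APC: day 7 ≈ 4, control ≈ -2 → gap ≈ 6. Next-largest (EGFR) is only ≈ 4.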